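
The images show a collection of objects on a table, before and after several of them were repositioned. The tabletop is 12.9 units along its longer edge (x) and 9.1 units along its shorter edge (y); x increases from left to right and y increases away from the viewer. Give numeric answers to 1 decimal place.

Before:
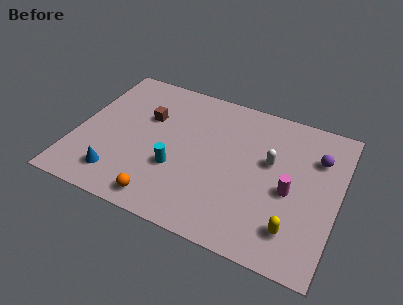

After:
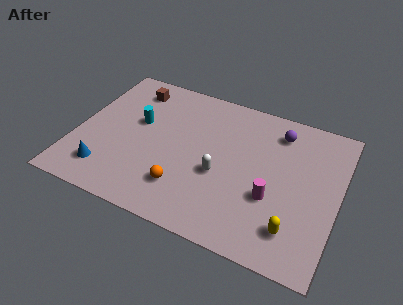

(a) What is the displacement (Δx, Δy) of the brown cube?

(-1.0, 1.6)

The brown cube was at about (3.3, 5.9) and moved to about (2.3, 7.5).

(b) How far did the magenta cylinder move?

1.1

From (10.6, 4.0) to (9.8, 3.3), the magenta cylinder covered √(0.8² + 0.7²) ≈ 1.1 units.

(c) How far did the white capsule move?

2.9

From (9.5, 5.4) to (7.2, 3.7), the white capsule covered √(2.3² + 1.7²) ≈ 2.9 units.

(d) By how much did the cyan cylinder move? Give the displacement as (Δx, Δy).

(-2.2, 2.2)

From the two frames, the cyan cylinder sits at roughly (5.1, 3.2) before and (2.9, 5.4) after.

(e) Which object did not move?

the yellow capsule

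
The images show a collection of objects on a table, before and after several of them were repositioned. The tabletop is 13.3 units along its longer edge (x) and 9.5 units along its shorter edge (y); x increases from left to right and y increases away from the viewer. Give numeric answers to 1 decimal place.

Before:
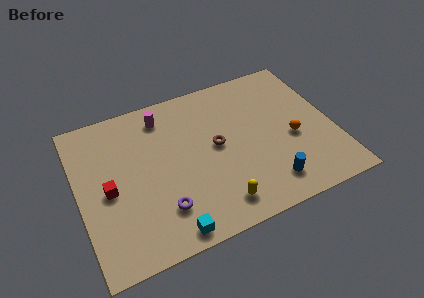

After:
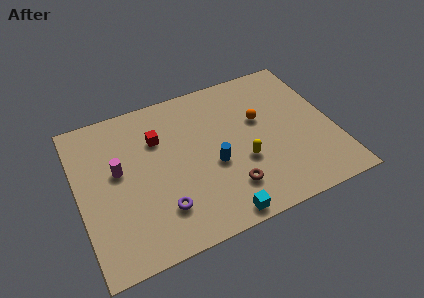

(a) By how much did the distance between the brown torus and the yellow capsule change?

-1.9

They were about 3.5 units apart before and 1.6 after — 1.9 units closer together.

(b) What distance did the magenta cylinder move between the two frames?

3.6

The magenta cylinder was near (4.7, 7.9) before and (2.1, 5.4) after, so it travelled √(2.6² + 2.5²) ≈ 3.6 units.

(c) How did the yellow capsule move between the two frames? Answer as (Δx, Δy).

(1.6, 2.0)

The yellow capsule started near (6.8, 1.5) and ended near (8.4, 3.5).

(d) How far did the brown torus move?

2.8

The brown torus was near (7.2, 5.0) before and (7.5, 2.2) after, so it travelled √(0.3² + 2.8²) ≈ 2.8 units.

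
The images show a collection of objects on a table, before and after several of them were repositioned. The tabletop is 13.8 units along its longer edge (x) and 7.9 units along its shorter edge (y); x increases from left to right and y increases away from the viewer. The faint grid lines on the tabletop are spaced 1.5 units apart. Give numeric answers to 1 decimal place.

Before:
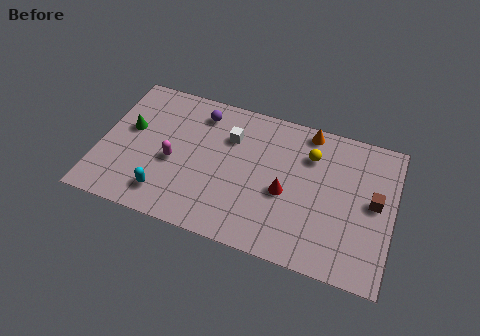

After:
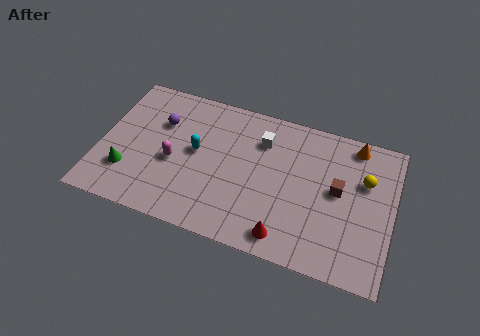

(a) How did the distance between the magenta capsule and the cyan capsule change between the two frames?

-0.6

They were about 1.9 units apart before and 1.3 after — 0.6 units closer together.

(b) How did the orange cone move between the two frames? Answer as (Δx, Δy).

(2.2, -0.1)

The orange cone was at about (9.6, 7.1) and moved to about (11.8, 7.0).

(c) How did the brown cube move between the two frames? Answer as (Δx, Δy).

(-1.7, 0.1)

From the two frames, the brown cube sits at roughly (12.9, 4.2) before and (11.2, 4.3) after.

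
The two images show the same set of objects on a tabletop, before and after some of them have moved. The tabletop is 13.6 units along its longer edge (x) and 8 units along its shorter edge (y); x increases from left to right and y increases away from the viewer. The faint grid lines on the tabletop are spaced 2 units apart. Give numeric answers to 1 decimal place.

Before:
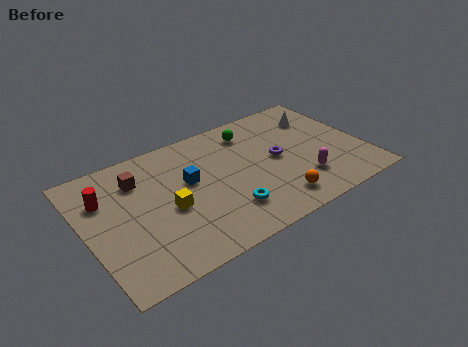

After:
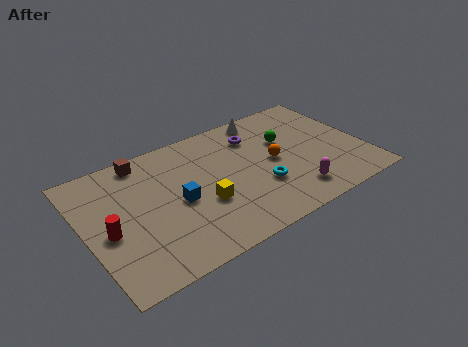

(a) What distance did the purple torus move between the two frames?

2.2

From (9.4, 4.1) to (8.6, 6.1), the purple torus covered √(0.8² + 2.0²) ≈ 2.2 units.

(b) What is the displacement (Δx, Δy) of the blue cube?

(-0.7, -1.0)

The blue cube started near (5.1, 4.7) and ended near (4.4, 3.7).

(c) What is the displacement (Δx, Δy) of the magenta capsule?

(-0.6, -0.6)

The magenta capsule was at about (10.3, 2.1) and moved to about (9.7, 1.5).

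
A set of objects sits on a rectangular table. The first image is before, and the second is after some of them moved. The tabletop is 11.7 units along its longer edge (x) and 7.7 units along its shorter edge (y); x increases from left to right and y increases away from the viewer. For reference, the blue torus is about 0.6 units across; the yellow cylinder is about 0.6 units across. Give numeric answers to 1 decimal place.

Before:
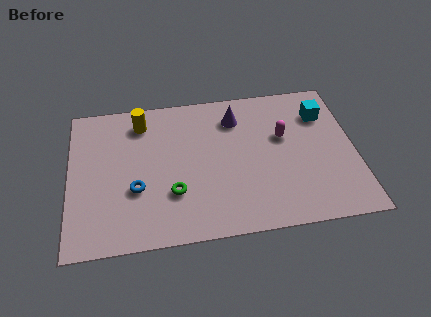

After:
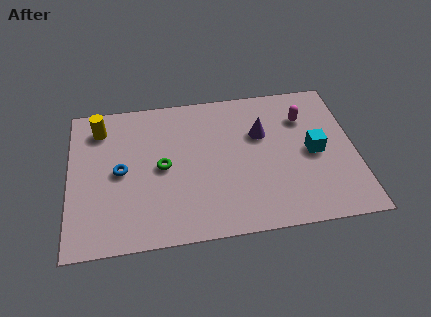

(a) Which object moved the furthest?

the cyan cube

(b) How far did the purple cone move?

1.4

The purple cone was near (6.9, 6.0) before and (7.9, 5.0) after, so it travelled √(1.0² + 1.0²) ≈ 1.4 units.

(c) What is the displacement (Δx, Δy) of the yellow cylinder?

(-1.7, -0.1)

The yellow cylinder was at about (3.0, 6.3) and moved to about (1.3, 6.2).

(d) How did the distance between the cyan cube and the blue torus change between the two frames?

-0.4

Before: roughly 8.3 units apart; after: 7.9. That's 0.4 units closer together.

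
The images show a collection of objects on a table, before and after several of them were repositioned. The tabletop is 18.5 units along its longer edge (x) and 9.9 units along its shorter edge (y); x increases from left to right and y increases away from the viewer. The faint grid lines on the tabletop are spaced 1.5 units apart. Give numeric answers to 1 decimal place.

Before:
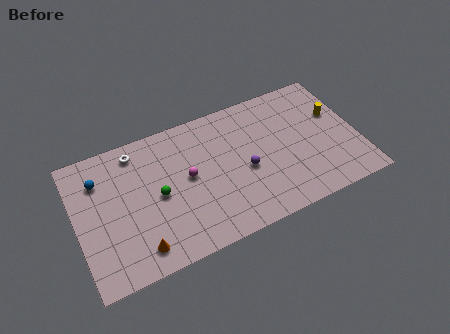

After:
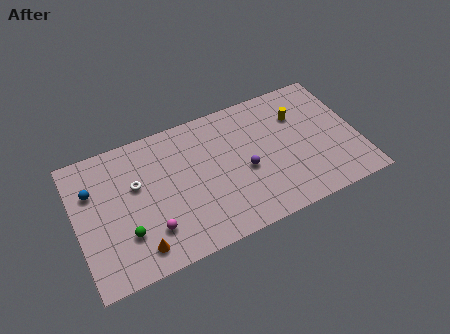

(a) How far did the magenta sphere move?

3.9

From (7.3, 5.3) to (4.6, 2.5), the magenta sphere covered √(2.7² + 2.8²) ≈ 3.9 units.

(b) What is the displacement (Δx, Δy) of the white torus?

(-0.2, -2.4)

The white torus started near (4.2, 8.5) and ended near (4.0, 6.1).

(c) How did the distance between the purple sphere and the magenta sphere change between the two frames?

+2.8

They were about 3.8 units apart before and 6.6 after — 2.8 units further apart.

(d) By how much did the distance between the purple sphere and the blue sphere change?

+0.3

They were about 9.8 units apart before and 10.1 after — 0.3 units further apart.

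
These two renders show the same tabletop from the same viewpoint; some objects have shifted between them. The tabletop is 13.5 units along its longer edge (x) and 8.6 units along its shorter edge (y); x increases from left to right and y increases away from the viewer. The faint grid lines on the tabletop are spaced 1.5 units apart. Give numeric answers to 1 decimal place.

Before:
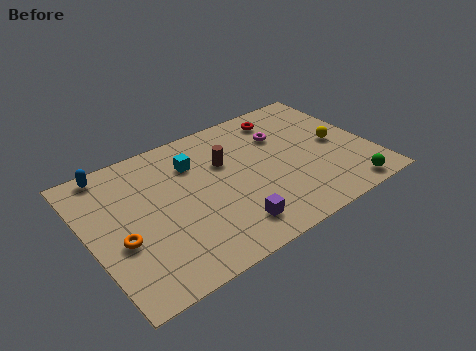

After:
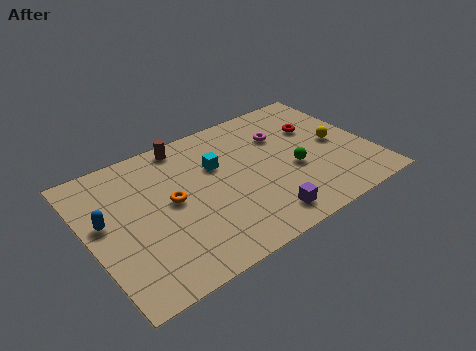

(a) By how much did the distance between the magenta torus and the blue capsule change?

+0.6

They were about 8.3 units apart before and 8.9 after — 0.6 units further apart.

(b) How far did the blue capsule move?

3.0

The blue capsule moved from about (1.5, 7.8) to (0.8, 4.9), a distance of √(0.7² + 2.9²) ≈ 3.0.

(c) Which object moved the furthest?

the green sphere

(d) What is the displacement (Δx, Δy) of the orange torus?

(2.6, 1.1)

The orange torus was at about (1.3, 3.4) and moved to about (3.9, 4.5).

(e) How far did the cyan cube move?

1.2

The cyan cube moved from about (5.3, 6.3) to (6.3, 5.6), a distance of √(1.0² + 0.7²) ≈ 1.2.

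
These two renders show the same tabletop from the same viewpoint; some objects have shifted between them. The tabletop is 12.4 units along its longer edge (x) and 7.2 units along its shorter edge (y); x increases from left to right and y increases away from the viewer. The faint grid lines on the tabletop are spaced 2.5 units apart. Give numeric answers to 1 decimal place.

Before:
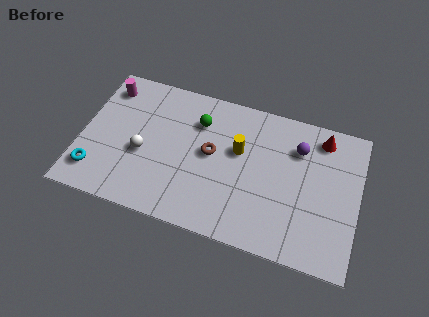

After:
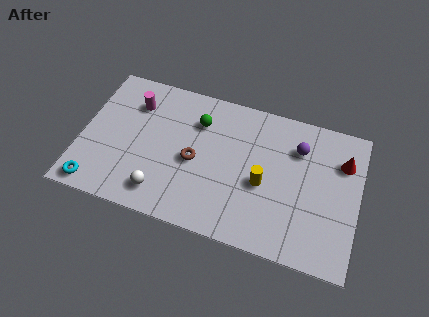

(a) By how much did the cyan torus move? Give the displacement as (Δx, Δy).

(0.1, -0.7)

The cyan torus started near (0.8, 1.5) and ended near (0.9, 0.8).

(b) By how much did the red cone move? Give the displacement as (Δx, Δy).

(1.0, -0.9)

From the two frames, the red cone sits at roughly (10.6, 6.1) before and (11.6, 5.2) after.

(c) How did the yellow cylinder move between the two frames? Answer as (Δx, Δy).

(1.2, -1.3)

From the two frames, the yellow cylinder sits at roughly (7.0, 4.4) before and (8.2, 3.1) after.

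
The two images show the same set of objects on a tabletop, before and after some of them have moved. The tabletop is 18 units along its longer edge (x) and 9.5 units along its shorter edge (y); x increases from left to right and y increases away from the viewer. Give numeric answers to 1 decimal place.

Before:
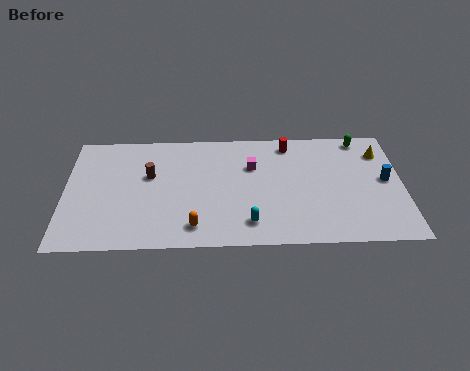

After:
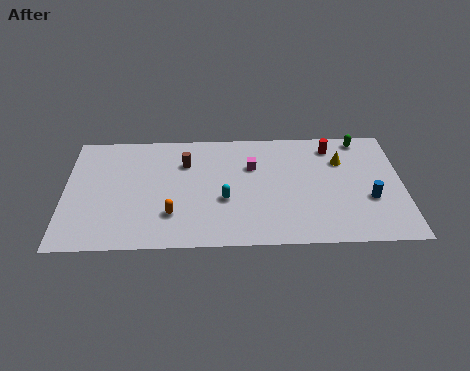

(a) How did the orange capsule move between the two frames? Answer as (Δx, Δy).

(-1.2, 1.0)

From the two frames, the orange capsule sits at roughly (6.9, 1.6) before and (5.7, 2.6) after.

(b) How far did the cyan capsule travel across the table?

2.3

The cyan capsule was near (9.8, 1.8) before and (8.5, 3.7) after, so it travelled √(1.3² + 1.9²) ≈ 2.3 units.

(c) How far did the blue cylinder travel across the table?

1.7

From (17.1, 5.0) to (16.2, 3.5), the blue cylinder covered √(0.9² + 1.5²) ≈ 1.7 units.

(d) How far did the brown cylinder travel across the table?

2.1

The brown cylinder moved from about (4.5, 5.8) to (6.4, 6.8), a distance of √(1.9² + 1.0²) ≈ 2.1.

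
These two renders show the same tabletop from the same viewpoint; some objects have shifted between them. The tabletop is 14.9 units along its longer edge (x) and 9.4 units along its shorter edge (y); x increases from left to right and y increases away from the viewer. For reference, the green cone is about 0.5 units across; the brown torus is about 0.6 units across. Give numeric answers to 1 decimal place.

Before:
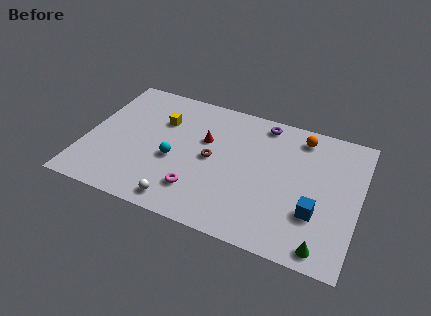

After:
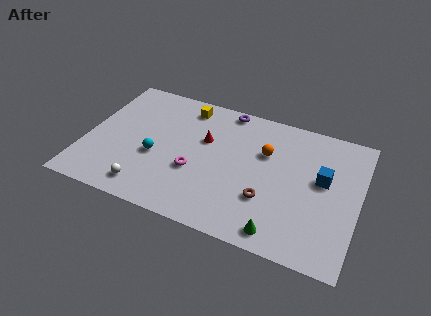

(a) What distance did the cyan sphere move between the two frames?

1.0

The cyan sphere moved from about (4.9, 3.9) to (3.9, 3.8), a distance of √(1.0² + 0.1²) ≈ 1.0.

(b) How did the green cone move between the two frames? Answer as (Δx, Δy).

(-2.3, 0.1)

The green cone started near (13.3, 1.0) and ended near (11.0, 1.1).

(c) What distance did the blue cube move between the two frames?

2.4

From (12.7, 3.0) to (12.9, 5.4), the blue cube covered √(0.2² + 2.4²) ≈ 2.4 units.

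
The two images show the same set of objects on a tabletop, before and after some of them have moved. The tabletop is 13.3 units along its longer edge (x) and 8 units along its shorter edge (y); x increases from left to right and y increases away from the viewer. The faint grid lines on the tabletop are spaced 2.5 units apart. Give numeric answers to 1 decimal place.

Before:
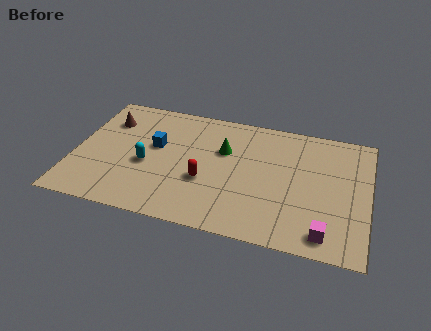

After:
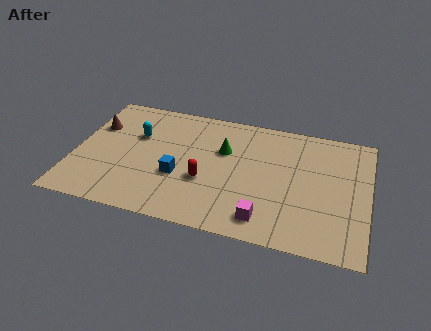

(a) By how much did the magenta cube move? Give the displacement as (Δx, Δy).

(-2.7, 0.2)

The magenta cube started near (11.5, 1.1) and ended near (8.8, 1.3).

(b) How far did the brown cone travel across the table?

0.7

From (1.3, 5.9) to (0.8, 5.4), the brown cone covered √(0.5² + 0.5²) ≈ 0.7 units.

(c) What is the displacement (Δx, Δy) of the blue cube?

(1.2, -1.7)

From the two frames, the blue cube sits at roughly (3.6, 4.7) before and (4.8, 3.0) after.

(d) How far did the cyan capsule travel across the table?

1.9

The cyan capsule was near (3.3, 3.4) before and (2.7, 5.2) after, so it travelled √(0.6² + 1.8²) ≈ 1.9 units.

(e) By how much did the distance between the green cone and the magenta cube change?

-1.9

The distance was about 6.3 in the first image and 4.4 in the second, so they moved 1.9 units closer together.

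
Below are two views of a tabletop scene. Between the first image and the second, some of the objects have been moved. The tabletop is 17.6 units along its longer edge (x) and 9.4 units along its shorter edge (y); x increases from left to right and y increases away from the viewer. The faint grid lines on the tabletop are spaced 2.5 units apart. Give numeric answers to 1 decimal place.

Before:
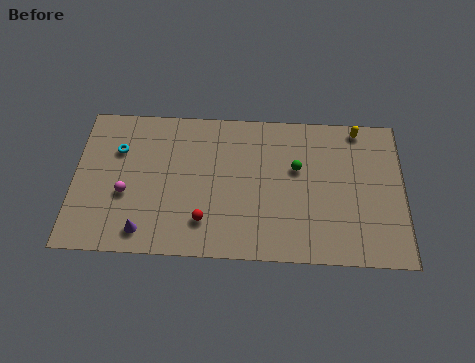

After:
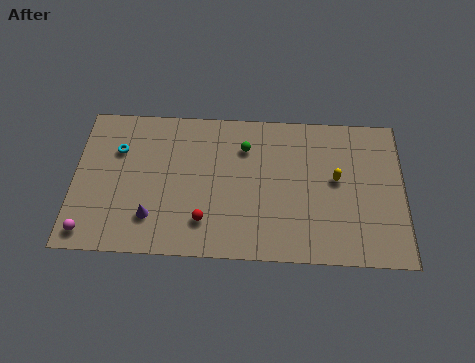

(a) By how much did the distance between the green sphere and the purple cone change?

-2.4

Before: roughly 9.2 units apart; after: 6.8. That's 2.4 units closer together.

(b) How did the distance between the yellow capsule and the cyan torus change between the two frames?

-1.3

Before: roughly 13.1 units apart; after: 11.8. That's 1.3 units closer together.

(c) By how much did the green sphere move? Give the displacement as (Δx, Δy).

(-2.8, 1.2)

The green sphere started near (11.9, 5.8) and ended near (9.1, 7.0).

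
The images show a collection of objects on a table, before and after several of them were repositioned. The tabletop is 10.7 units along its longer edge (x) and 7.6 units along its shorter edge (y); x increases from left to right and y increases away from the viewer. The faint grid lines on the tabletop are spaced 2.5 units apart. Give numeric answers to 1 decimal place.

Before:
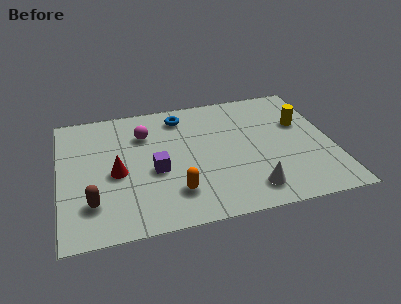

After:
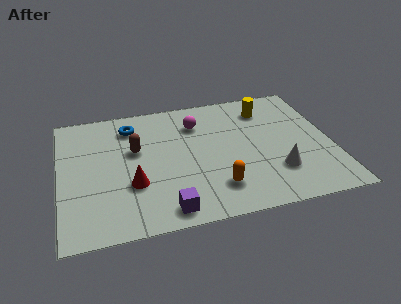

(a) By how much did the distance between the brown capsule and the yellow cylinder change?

-3.4

They were about 8.9 units apart before and 5.5 after — 3.4 units closer together.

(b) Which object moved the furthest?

the brown capsule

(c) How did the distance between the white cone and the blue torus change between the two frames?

+1.3

Before: roughly 5.5 units apart; after: 6.8. That's 1.3 units further apart.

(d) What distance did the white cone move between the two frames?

1.4

The white cone moved from about (7.3, 1.3) to (8.4, 2.1), a distance of √(1.1² + 0.8²) ≈ 1.4.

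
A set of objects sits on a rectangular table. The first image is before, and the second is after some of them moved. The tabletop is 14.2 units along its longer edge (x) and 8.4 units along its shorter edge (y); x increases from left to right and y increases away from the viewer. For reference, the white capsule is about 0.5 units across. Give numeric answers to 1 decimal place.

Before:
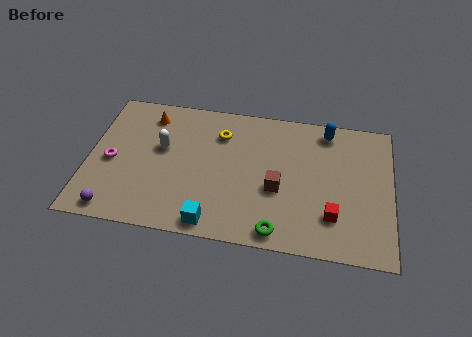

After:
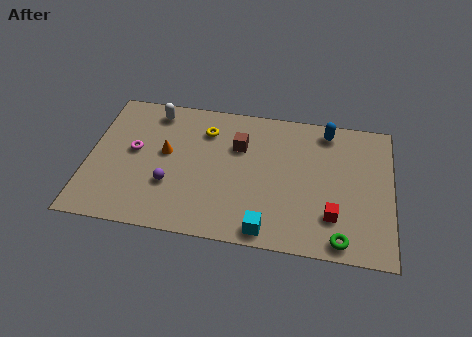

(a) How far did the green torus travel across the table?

2.9

The green torus was near (9.0, 0.9) before and (11.9, 0.9) after, so it travelled √(2.9² + 0.0²) ≈ 2.9 units.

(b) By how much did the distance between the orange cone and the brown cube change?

-3.6

Before: roughly 7.1 units apart; after: 3.5. That's 3.6 units closer together.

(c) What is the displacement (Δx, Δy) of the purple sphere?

(2.5, 1.9)

The purple sphere started near (1.4, 0.9) and ended near (3.9, 2.8).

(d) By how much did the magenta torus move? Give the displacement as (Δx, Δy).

(1.0, 0.8)

From the two frames, the magenta torus sits at roughly (1.1, 3.8) before and (2.1, 4.6) after.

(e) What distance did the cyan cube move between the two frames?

2.5

The cyan cube moved from about (6.0, 0.9) to (8.5, 0.9), a distance of √(2.5² + 0.0²) ≈ 2.5.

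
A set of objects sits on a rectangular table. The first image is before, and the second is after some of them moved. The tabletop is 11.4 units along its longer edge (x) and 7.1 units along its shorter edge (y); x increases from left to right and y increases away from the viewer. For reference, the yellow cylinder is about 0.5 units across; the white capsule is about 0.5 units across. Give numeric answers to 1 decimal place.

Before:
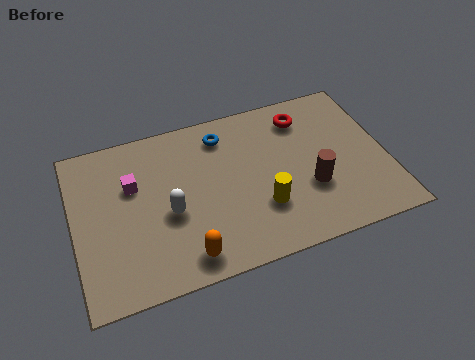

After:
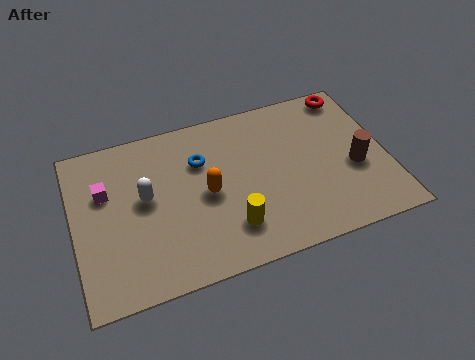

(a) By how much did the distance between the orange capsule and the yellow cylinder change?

-1.3

The distance was about 3.1 in the first image and 1.8 in the second, so they moved 1.3 units closer together.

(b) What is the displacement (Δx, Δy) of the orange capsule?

(1.0, 2.4)

From the two frames, the orange capsule sits at roughly (3.8, 1.0) before and (4.8, 3.4) after.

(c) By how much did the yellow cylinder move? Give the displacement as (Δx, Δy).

(-1.2, -0.5)

The yellow cylinder started near (6.7, 2.2) and ended near (5.5, 1.7).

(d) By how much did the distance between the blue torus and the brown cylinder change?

+1.5

Before: roughly 4.4 units apart; after: 5.9. That's 1.5 units further apart.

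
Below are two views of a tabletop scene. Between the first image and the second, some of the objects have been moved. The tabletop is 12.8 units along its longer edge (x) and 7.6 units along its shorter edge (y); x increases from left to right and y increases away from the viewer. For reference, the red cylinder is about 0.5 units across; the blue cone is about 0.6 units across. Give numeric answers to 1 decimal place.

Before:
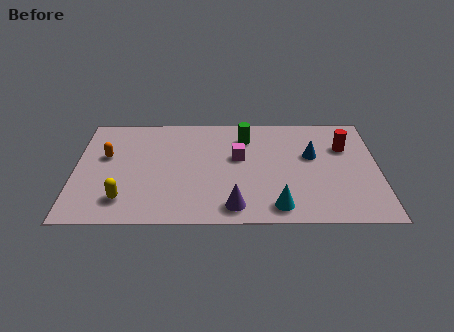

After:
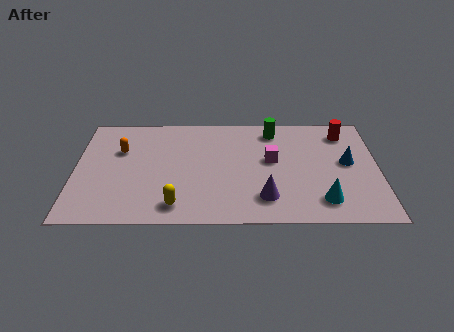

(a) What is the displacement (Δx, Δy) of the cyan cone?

(1.9, 0.4)

The cyan cone was at about (8.5, 1.1) and moved to about (10.4, 1.5).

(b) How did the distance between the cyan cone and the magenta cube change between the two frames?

-0.3

Before: roughly 3.8 units apart; after: 3.5. That's 0.3 units closer together.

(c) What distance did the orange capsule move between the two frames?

0.7

From (1.3, 4.6) to (1.9, 5.0), the orange capsule covered √(0.6² + 0.4²) ≈ 0.7 units.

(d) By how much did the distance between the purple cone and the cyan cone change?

+0.6

They were about 1.8 units apart before and 2.4 after — 0.6 units further apart.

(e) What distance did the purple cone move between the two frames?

1.4

From (6.7, 1.1) to (8.0, 1.7), the purple cone covered √(1.3² + 0.6²) ≈ 1.4 units.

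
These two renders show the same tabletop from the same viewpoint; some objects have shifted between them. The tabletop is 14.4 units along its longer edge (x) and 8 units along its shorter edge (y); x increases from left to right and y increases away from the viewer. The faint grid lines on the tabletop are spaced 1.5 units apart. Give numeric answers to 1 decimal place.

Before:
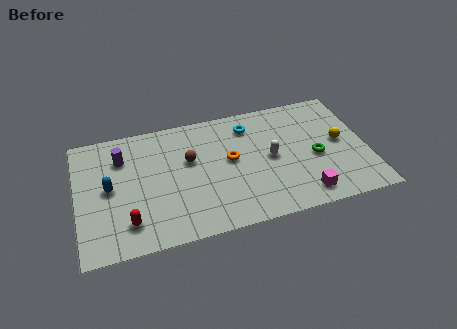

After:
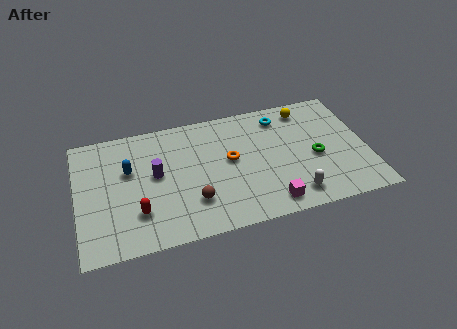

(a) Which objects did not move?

the orange torus and the green torus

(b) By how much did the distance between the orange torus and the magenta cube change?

-1.0

They were about 4.7 units apart before and 3.7 after — 1.0 units closer together.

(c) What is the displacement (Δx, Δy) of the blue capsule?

(1.0, 0.9)

The blue capsule was at about (1.6, 4.1) and moved to about (2.6, 5.0).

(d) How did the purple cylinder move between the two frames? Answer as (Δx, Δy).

(1.6, -1.5)

The purple cylinder started near (2.3, 5.9) and ended near (3.9, 4.4).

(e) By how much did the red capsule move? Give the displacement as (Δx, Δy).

(0.5, 0.5)

From the two frames, the red capsule sits at roughly (2.4, 1.7) before and (2.9, 2.2) after.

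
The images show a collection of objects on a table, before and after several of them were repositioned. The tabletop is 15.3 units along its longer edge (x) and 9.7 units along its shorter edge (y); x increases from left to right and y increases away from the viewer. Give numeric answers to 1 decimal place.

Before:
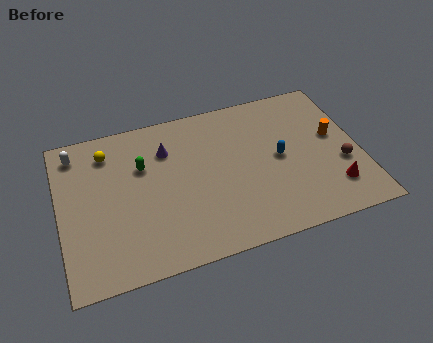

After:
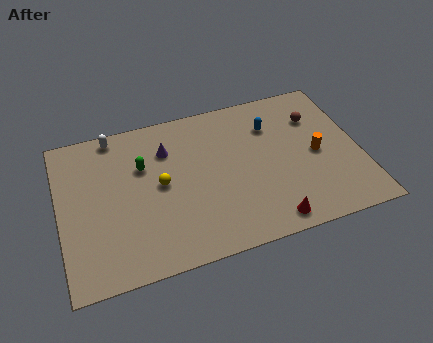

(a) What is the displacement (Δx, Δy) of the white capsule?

(2.0, 0.6)

The white capsule started near (1.0, 8.2) and ended near (3.0, 8.8).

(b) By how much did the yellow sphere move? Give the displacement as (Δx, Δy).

(2.5, -2.8)

From the two frames, the yellow sphere sits at roughly (2.6, 7.8) before and (5.1, 5.0) after.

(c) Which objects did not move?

the green capsule and the purple cone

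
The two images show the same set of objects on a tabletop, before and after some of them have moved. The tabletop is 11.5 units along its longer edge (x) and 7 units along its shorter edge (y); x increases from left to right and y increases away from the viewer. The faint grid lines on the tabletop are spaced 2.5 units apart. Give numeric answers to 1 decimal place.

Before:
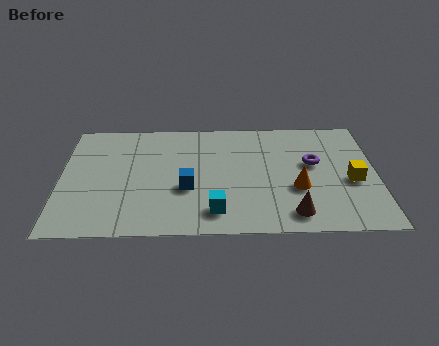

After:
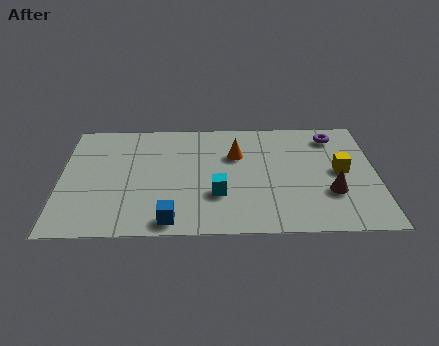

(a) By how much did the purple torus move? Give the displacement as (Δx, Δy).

(0.8, 1.7)

From the two frames, the purple torus sits at roughly (9.2, 4.1) before and (10.0, 5.8) after.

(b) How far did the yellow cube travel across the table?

0.7

The yellow cube moved from about (10.6, 3.0) to (10.2, 3.6), a distance of √(0.4² + 0.6²) ≈ 0.7.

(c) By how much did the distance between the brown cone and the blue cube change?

+1.9

Before: roughly 4.1 units apart; after: 6.0. That's 1.9 units further apart.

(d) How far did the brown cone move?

1.8

From (8.4, 1.1) to (9.8, 2.3), the brown cone covered √(1.4² + 1.2²) ≈ 1.8 units.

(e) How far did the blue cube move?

2.0

The blue cube moved from about (4.6, 2.7) to (4.0, 0.8), a distance of √(0.6² + 1.9²) ≈ 2.0.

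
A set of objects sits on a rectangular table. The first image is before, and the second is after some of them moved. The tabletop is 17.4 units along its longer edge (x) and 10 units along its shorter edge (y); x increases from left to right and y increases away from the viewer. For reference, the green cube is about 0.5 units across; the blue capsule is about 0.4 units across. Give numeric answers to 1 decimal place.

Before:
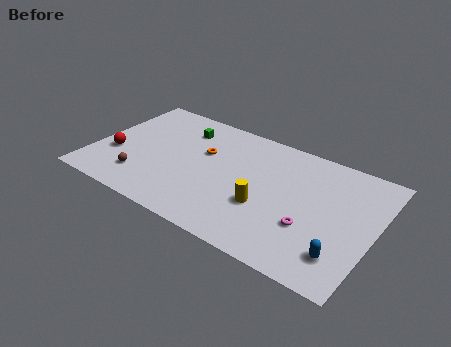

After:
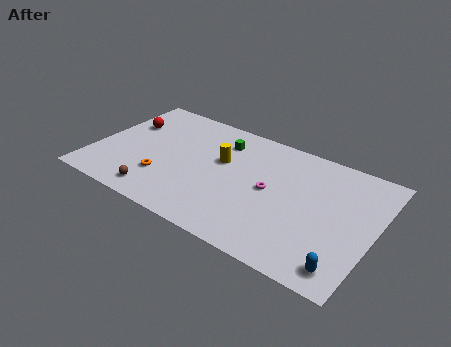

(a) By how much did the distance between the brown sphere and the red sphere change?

+3.8

The distance was about 2.3 in the first image and 6.1 in the second, so they moved 3.8 units further apart.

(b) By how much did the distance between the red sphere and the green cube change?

+0.6

They were about 5.5 units apart before and 6.1 after — 0.6 units further apart.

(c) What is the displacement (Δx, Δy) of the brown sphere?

(1.2, -0.9)

The brown sphere started near (3.3, 2.3) and ended near (4.5, 1.4).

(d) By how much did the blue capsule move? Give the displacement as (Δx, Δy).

(0.3, -0.8)

The blue capsule started near (15.8, 2.2) and ended near (16.1, 1.4).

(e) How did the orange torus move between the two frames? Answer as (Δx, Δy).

(-2.0, -3.4)

The orange torus was at about (6.6, 6.3) and moved to about (4.6, 2.9).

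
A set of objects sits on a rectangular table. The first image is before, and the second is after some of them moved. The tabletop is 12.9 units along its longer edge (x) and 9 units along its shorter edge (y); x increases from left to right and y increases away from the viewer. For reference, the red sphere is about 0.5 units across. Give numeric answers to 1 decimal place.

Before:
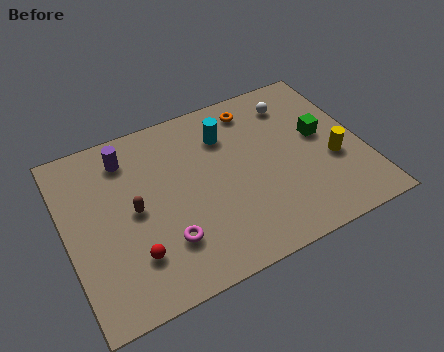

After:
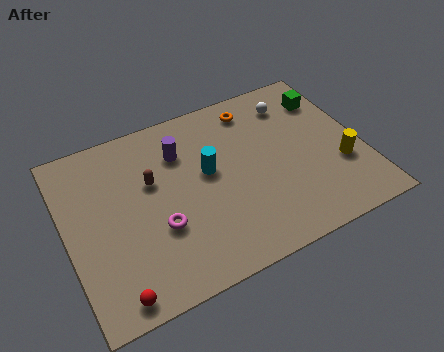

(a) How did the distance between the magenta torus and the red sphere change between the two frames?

+1.8

The distance was about 1.4 in the first image and 3.2 in the second, so they moved 1.8 units further apart.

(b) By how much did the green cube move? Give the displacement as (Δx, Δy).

(0.6, 1.9)

The green cube was at about (11.2, 5.0) and moved to about (11.8, 6.9).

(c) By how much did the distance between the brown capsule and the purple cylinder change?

-1.1

Before: roughly 2.8 units apart; after: 1.7. That's 1.1 units closer together.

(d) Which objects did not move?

the orange torus and the white sphere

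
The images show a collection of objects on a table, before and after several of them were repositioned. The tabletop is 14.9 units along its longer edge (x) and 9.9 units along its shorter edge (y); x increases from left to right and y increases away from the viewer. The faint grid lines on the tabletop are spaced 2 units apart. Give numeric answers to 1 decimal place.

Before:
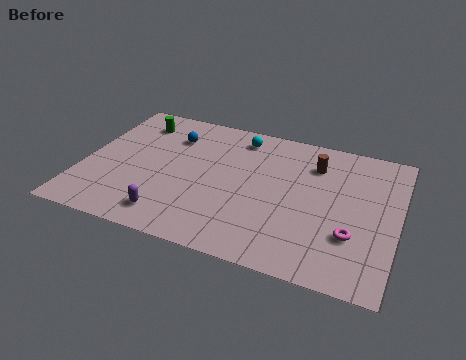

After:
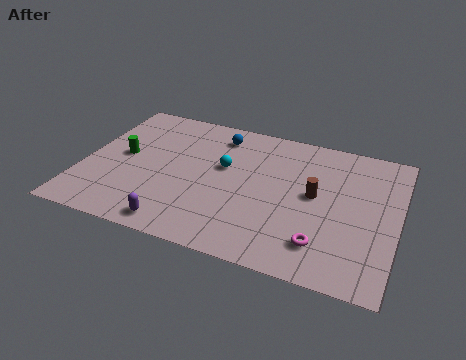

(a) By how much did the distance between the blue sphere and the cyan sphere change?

-1.0

They were about 3.4 units apart before and 2.4 after — 1.0 units closer together.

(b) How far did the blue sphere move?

2.3

From (3.9, 7.4) to (6.1, 8.2), the blue sphere covered √(2.2² + 0.8²) ≈ 2.3 units.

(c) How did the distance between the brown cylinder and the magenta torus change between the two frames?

-1.6

They were about 4.9 units apart before and 3.3 after — 1.6 units closer together.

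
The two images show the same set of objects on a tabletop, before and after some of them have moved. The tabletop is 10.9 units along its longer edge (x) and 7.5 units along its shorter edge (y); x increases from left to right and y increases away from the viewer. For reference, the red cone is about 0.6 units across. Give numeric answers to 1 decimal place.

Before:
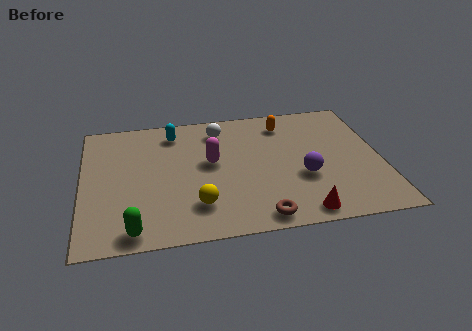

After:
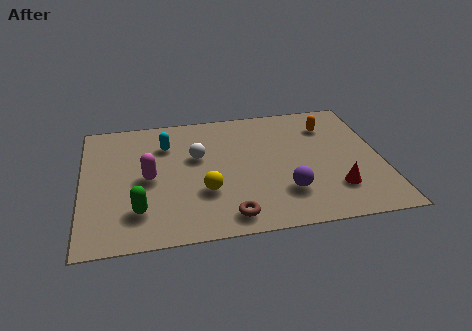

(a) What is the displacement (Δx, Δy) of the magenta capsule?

(-2.3, -0.6)

From the two frames, the magenta capsule sits at roughly (4.7, 4.2) before and (2.4, 3.6) after.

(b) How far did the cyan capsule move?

0.8

From (3.4, 6.2) to (3.1, 5.5), the cyan capsule covered √(0.3² + 0.7²) ≈ 0.8 units.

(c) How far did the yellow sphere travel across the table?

0.8

From (4.1, 1.8) to (4.4, 2.5), the yellow sphere covered √(0.3² + 0.7²) ≈ 0.8 units.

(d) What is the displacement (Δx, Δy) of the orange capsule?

(1.6, -0.4)

From the two frames, the orange capsule sits at roughly (7.5, 6.1) before and (9.1, 5.7) after.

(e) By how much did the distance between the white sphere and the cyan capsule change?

-0.3

The distance was about 1.7 in the first image and 1.4 in the second, so they moved 0.3 units closer together.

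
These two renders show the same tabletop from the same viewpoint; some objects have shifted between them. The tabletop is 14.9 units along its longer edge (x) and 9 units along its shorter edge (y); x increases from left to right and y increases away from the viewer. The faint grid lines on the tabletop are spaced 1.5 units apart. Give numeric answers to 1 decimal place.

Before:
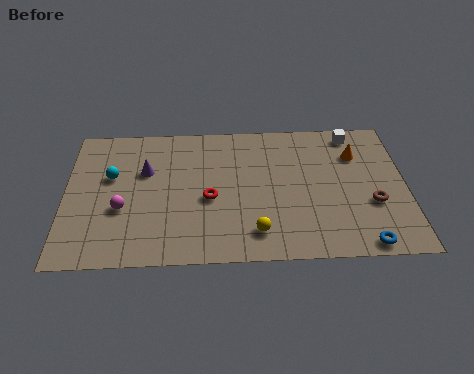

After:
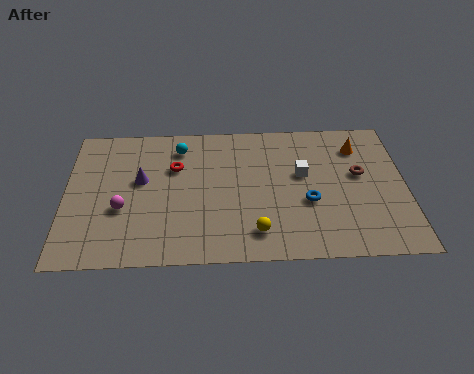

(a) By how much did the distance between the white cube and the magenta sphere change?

-3.0

The distance was about 11.1 in the first image and 8.1 in the second, so they moved 3.0 units closer together.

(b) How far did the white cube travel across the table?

3.5

From (12.7, 7.9) to (10.4, 5.3), the white cube covered √(2.3² + 2.6²) ≈ 3.5 units.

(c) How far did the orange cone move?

0.5

From (12.8, 6.5) to (12.9, 7.0), the orange cone covered √(0.1² + 0.5²) ≈ 0.5 units.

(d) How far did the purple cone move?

0.6

The purple cone was near (3.5, 5.8) before and (3.3, 5.2) after, so it travelled √(0.2² + 0.6²) ≈ 0.6 units.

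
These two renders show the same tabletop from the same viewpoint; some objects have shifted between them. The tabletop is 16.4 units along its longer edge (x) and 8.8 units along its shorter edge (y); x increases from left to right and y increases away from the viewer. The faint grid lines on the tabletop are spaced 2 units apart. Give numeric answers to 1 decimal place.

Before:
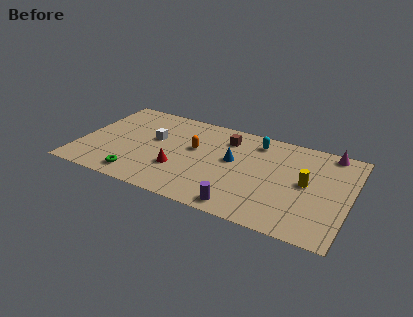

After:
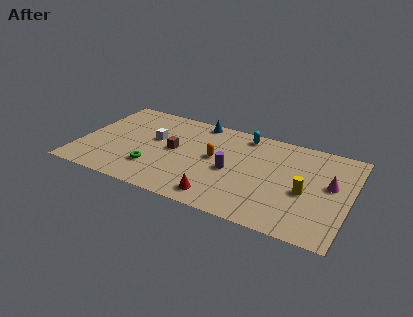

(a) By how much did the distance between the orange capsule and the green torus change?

-0.7

They were about 4.9 units apart before and 4.2 after — 0.7 units closer together.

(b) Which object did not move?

the white cube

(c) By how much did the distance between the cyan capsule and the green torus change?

-1.6

The distance was about 8.9 in the first image and 7.3 in the second, so they moved 1.6 units closer together.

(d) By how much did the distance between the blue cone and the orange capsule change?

+1.1

They were about 2.4 units apart before and 3.5 after — 1.1 units further apart.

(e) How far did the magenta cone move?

3.0

The magenta cone moved from about (14.9, 8.0) to (15.2, 5.0), a distance of √(0.3² + 3.0²) ≈ 3.0.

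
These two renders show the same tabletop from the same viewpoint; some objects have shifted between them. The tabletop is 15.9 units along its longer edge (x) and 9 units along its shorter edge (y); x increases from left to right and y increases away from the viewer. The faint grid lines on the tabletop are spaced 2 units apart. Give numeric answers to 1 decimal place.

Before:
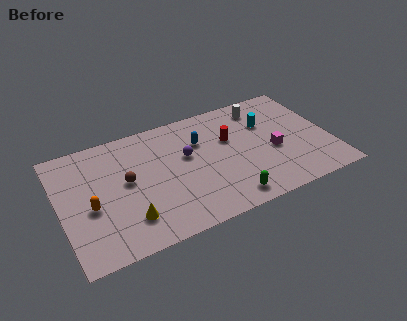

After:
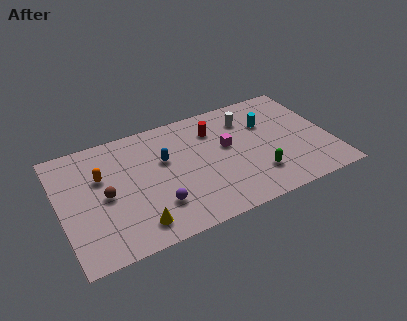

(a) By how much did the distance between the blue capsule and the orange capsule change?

-3.4

Before: roughly 7.1 units apart; after: 3.7. That's 3.4 units closer together.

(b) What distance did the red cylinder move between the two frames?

1.4

The red cylinder was near (10.1, 5.7) before and (9.3, 6.8) after, so it travelled √(0.8² + 1.1²) ≈ 1.4 units.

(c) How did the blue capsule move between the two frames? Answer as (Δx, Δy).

(-2.2, -0.6)

The blue capsule started near (8.4, 6.2) and ended near (6.2, 5.6).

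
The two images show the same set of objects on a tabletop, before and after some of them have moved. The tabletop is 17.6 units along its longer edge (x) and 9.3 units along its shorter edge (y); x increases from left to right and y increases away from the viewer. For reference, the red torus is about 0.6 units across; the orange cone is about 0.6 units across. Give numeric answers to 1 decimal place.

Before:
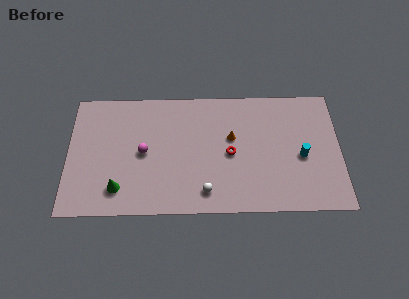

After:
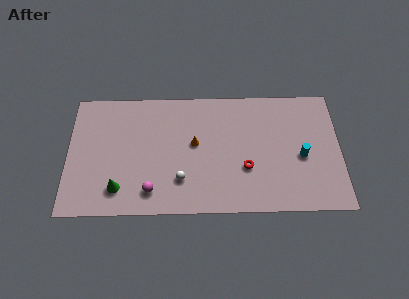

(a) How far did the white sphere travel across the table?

1.8

The white sphere was near (8.9, 1.6) before and (7.3, 2.5) after, so it travelled √(1.6² + 0.9²) ≈ 1.8 units.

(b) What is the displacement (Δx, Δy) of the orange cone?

(-2.4, -0.4)

From the two frames, the orange cone sits at roughly (10.6, 5.6) before and (8.2, 5.2) after.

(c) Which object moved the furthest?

the magenta sphere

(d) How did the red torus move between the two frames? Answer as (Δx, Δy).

(1.0, -1.1)

The red torus was at about (10.5, 4.4) and moved to about (11.5, 3.3).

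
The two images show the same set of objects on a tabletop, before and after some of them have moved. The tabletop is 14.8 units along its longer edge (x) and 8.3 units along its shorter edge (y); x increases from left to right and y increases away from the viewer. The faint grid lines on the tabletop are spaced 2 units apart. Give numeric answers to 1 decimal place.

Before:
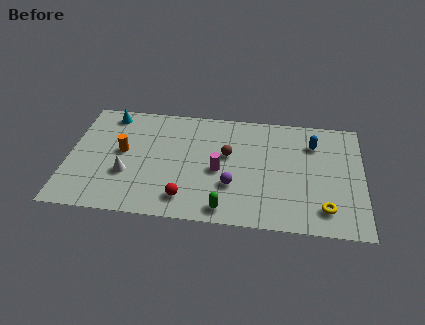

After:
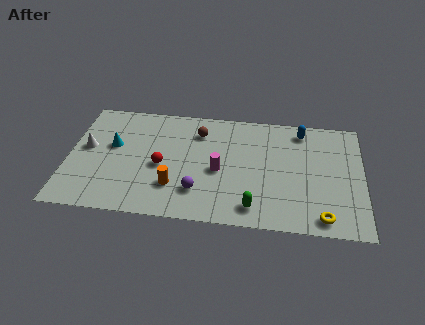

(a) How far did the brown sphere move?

2.1

From (8.0, 4.9) to (6.5, 6.4), the brown sphere covered √(1.5² + 1.5²) ≈ 2.1 units.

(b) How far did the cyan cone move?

2.3

The cyan cone moved from about (1.9, 7.2) to (2.2, 4.9), a distance of √(0.3² + 2.3²) ≈ 2.3.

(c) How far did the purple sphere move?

1.8

The purple sphere moved from about (8.3, 2.7) to (6.6, 2.1), a distance of √(1.7² + 0.6²) ≈ 1.8.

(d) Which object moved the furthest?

the orange cylinder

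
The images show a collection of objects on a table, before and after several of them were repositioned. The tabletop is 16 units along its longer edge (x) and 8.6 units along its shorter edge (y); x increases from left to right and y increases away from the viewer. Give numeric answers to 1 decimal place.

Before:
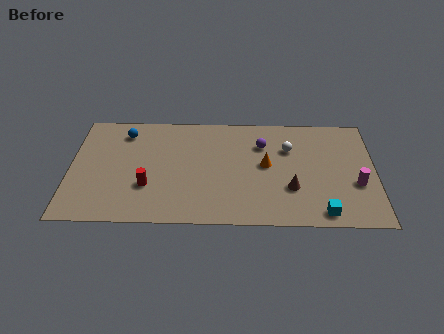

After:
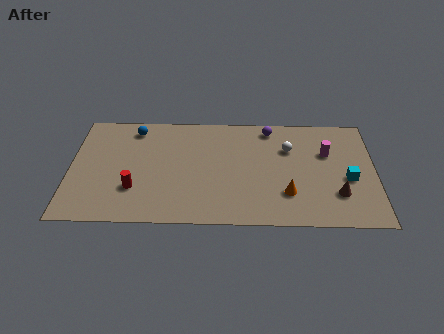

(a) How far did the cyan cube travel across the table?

3.0

The cyan cube was near (13.2, 1.0) before and (14.6, 3.6) after, so it travelled √(1.4² + 2.6²) ≈ 3.0 units.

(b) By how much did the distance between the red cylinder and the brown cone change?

+3.1

The distance was about 7.5 in the first image and 10.6 in the second, so they moved 3.1 units further apart.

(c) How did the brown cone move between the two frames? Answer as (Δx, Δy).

(2.4, -0.4)

From the two frames, the brown cone sits at roughly (11.6, 2.8) before and (14.0, 2.4) after.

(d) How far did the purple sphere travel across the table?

1.4

The purple sphere moved from about (10.1, 6.2) to (10.5, 7.5), a distance of √(0.4² + 1.3²) ≈ 1.4.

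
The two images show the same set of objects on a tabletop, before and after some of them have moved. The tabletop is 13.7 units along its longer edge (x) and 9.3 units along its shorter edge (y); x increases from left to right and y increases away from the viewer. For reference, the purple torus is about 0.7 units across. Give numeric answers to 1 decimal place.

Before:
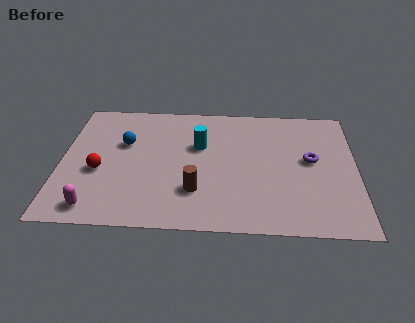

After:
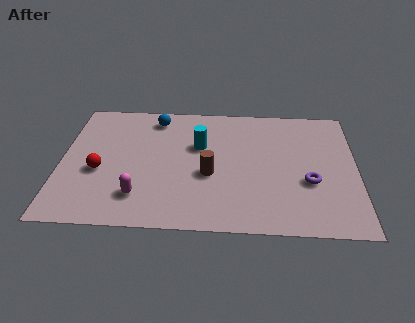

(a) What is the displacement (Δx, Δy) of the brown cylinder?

(0.6, 1.2)

The brown cylinder was at about (6.3, 2.6) and moved to about (6.9, 3.8).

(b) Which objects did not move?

the cyan cylinder and the red sphere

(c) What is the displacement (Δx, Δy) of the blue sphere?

(1.4, 2.0)

The blue sphere started near (2.9, 5.9) and ended near (4.3, 7.9).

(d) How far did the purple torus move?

1.6

The purple torus was near (11.6, 5.1) before and (11.5, 3.5) after, so it travelled √(0.1² + 1.6²) ≈ 1.6 units.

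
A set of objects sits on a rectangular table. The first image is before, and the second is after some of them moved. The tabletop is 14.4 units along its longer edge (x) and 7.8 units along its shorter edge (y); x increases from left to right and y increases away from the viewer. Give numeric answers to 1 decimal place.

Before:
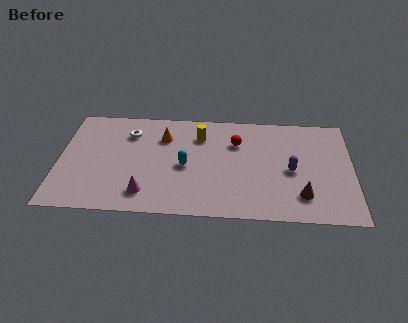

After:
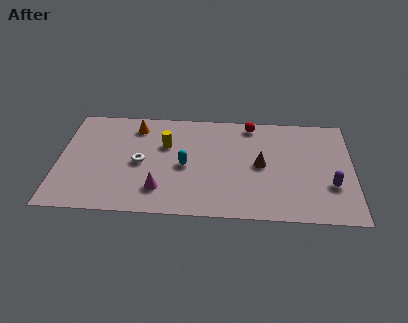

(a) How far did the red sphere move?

1.6

From (8.7, 5.5) to (9.4, 6.9), the red sphere covered √(0.7² + 1.4²) ≈ 1.6 units.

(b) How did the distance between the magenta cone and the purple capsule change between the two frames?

+0.9

The distance was about 7.4 in the first image and 8.3 in the second, so they moved 0.9 units further apart.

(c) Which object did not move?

the cyan capsule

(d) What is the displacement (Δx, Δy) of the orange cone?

(-1.4, 0.7)

From the two frames, the orange cone sits at roughly (5.1, 5.7) before and (3.7, 6.4) after.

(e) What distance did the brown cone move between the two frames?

2.9

From (11.9, 1.8) to (9.9, 3.9), the brown cone covered √(2.0² + 2.1²) ≈ 2.9 units.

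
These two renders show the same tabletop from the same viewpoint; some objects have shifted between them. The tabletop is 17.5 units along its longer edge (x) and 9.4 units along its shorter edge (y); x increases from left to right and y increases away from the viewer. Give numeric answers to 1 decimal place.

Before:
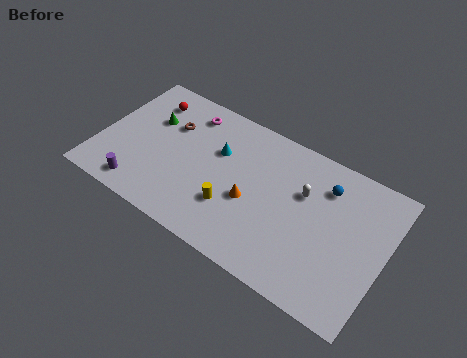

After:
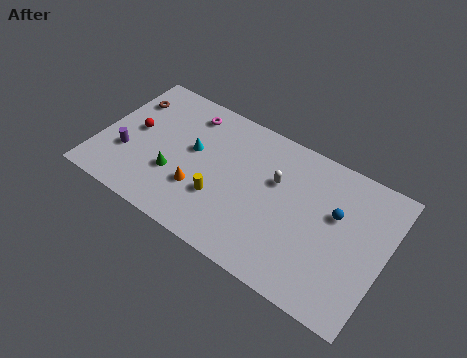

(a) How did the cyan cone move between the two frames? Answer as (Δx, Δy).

(-1.5, -0.7)

The cyan cone was at about (7.1, 6.1) and moved to about (5.6, 5.4).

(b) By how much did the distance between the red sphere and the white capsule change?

-1.3

They were about 10.1 units apart before and 8.8 after — 1.3 units closer together.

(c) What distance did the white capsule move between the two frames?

1.7

The white capsule moved from about (12.4, 6.1) to (10.7, 6.0), a distance of √(1.7² + 0.1²) ≈ 1.7.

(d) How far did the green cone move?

3.6

The green cone was near (2.8, 6.2) before and (4.8, 3.2) after, so it travelled √(2.0² + 3.0²) ≈ 3.6 units.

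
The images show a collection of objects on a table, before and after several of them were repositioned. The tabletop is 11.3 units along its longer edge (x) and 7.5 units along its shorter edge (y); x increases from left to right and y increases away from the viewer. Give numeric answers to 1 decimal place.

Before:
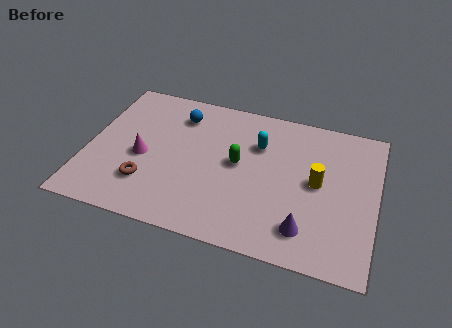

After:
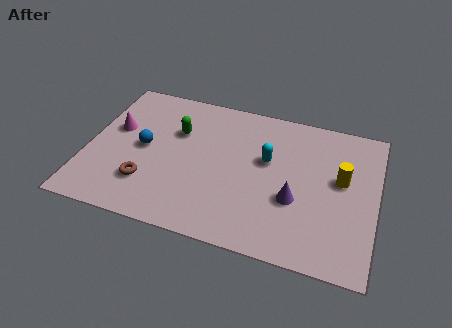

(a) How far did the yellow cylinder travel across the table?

1.0

The yellow cylinder moved from about (9.0, 3.9) to (9.9, 4.3), a distance of √(0.9² + 0.4²) ≈ 1.0.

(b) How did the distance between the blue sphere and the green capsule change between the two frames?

-1.4

The distance was about 3.1 in the first image and 1.7 in the second, so they moved 1.4 units closer together.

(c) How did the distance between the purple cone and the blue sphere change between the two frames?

-0.8

Before: roughly 6.9 units apart; after: 6.1. That's 0.8 units closer together.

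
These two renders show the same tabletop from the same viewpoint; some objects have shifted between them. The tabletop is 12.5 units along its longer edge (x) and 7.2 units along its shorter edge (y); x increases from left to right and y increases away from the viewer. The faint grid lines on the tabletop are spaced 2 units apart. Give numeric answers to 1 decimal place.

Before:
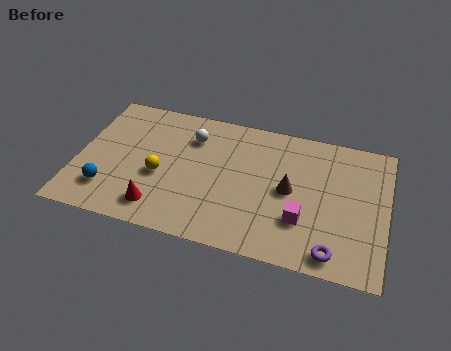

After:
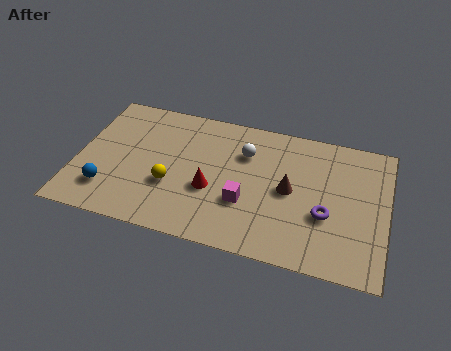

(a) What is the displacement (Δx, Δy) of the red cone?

(2.0, 1.5)

From the two frames, the red cone sits at roughly (3.5, 1.3) before and (5.5, 2.8) after.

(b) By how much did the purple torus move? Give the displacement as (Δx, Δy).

(-0.4, 1.8)

The purple torus started near (10.5, 0.9) and ended near (10.1, 2.7).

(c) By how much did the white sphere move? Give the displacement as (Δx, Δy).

(2.2, -0.3)

The white sphere was at about (4.5, 5.4) and moved to about (6.7, 5.1).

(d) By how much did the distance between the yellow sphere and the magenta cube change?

-2.9

Before: roughly 5.9 units apart; after: 3.0. That's 2.9 units closer together.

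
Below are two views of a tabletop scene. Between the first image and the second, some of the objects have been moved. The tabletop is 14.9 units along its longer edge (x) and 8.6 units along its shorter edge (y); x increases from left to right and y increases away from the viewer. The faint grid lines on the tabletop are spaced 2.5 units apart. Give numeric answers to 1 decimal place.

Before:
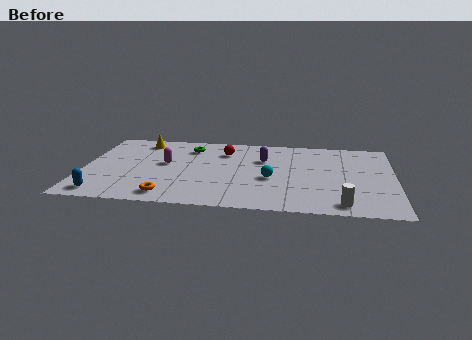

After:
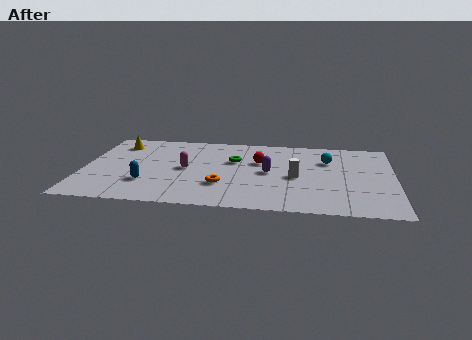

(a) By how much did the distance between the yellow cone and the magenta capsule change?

+1.5

The distance was about 2.8 in the first image and 4.3 in the second, so they moved 1.5 units further apart.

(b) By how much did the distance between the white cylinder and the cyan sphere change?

-1.6

The distance was about 4.2 in the first image and 2.6 in the second, so they moved 1.6 units closer together.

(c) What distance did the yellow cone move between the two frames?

1.2

The yellow cone moved from about (2.6, 7.3) to (1.5, 6.9), a distance of √(1.1² + 0.4²) ≈ 1.2.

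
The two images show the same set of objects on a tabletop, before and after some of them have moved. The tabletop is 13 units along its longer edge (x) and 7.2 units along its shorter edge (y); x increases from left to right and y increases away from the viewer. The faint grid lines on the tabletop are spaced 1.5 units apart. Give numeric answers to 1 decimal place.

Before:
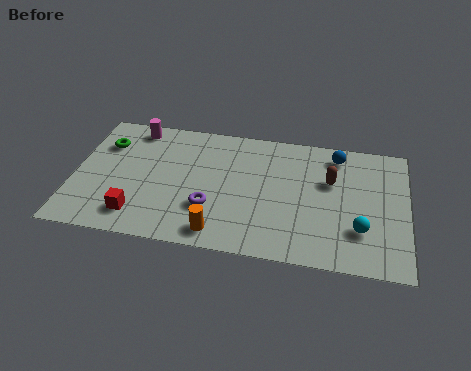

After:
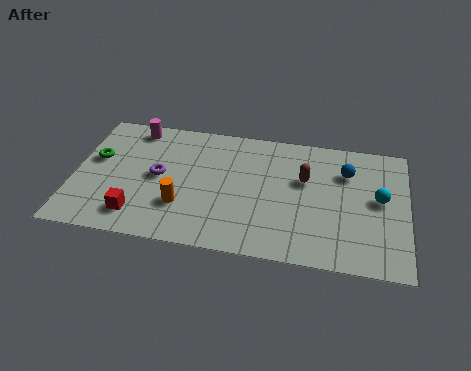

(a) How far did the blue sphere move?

1.0

The blue sphere was near (10.2, 6.1) before and (10.6, 5.2) after, so it travelled √(0.4² + 0.9²) ≈ 1.0 units.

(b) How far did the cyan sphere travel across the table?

1.9

From (11.2, 2.1) to (11.9, 3.9), the cyan sphere covered √(0.7² + 1.8²) ≈ 1.9 units.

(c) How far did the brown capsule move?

1.0

The brown capsule was near (10.0, 4.6) before and (9.0, 4.5) after, so it travelled √(1.0² + 0.1²) ≈ 1.0 units.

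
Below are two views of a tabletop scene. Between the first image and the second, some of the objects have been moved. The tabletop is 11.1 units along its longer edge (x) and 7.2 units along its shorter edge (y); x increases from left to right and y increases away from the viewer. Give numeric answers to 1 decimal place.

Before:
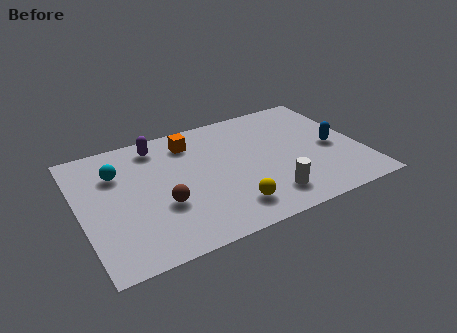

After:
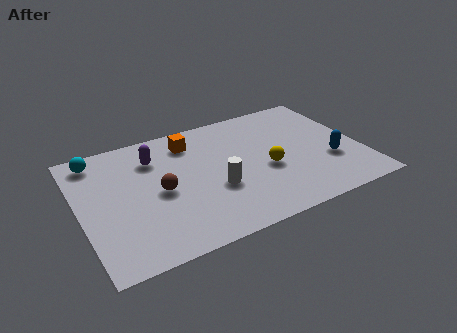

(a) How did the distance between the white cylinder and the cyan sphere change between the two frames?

-1.1

The distance was about 6.6 in the first image and 5.5 in the second, so they moved 1.1 units closer together.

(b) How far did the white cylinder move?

2.3

From (7.1, 1.4) to (5.2, 2.7), the white cylinder covered √(1.9² + 1.3²) ≈ 2.3 units.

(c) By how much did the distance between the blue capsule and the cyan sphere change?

+1.0

They were about 8.6 units apart before and 9.6 after — 1.0 units further apart.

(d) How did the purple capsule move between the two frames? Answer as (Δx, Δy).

(-0.2, -0.7)

The purple capsule started near (3.3, 6.1) and ended near (3.1, 5.4).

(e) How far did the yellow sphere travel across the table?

2.3

From (5.6, 1.4) to (7.3, 3.0), the yellow sphere covered √(1.7² + 1.6²) ≈ 2.3 units.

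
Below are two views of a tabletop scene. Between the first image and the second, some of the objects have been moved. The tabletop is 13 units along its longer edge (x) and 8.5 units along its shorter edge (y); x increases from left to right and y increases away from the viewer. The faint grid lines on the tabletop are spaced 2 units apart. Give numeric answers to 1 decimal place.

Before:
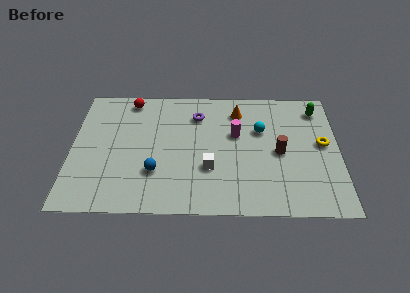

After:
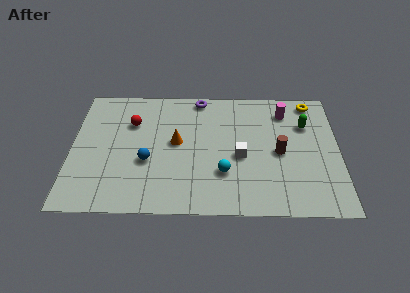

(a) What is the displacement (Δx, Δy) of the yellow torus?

(-0.5, 2.9)

From the two frames, the yellow torus sits at roughly (12.2, 4.6) before and (11.7, 7.5) after.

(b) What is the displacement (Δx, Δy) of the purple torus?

(0.1, 1.2)

The purple torus started near (6.1, 6.5) and ended near (6.2, 7.7).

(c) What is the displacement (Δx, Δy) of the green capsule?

(-0.6, -1.1)

The green capsule was at about (12.0, 7.0) and moved to about (11.4, 5.9).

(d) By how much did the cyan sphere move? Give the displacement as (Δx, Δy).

(-1.8, -2.9)

The cyan sphere was at about (9.2, 5.5) and moved to about (7.4, 2.6).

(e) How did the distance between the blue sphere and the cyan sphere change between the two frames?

-2.1

They were about 5.9 units apart before and 3.8 after — 2.1 units closer together.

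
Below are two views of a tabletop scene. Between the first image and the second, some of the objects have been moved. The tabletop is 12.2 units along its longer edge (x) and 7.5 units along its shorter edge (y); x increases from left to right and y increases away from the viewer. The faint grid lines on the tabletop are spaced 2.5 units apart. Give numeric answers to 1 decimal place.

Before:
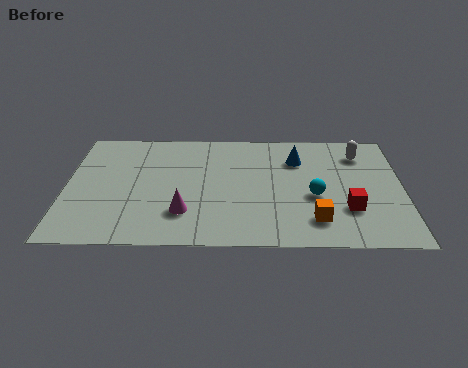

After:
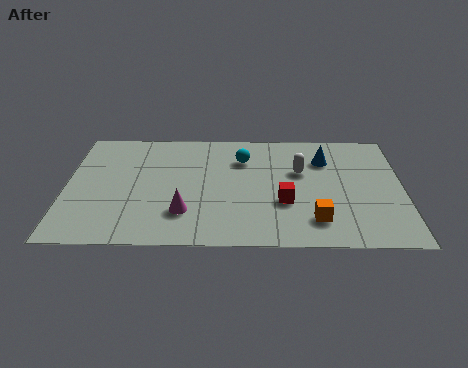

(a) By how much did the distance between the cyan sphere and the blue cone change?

+0.5

The distance was about 2.5 in the first image and 3.0 in the second, so they moved 0.5 units further apart.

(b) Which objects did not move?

the magenta cone and the orange cube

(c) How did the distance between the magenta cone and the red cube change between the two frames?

-2.2

The distance was about 5.9 in the first image and 3.7 in the second, so they moved 2.2 units closer together.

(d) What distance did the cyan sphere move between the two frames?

3.5

From (9.0, 3.1) to (6.4, 5.5), the cyan sphere covered √(2.6² + 2.4²) ≈ 3.5 units.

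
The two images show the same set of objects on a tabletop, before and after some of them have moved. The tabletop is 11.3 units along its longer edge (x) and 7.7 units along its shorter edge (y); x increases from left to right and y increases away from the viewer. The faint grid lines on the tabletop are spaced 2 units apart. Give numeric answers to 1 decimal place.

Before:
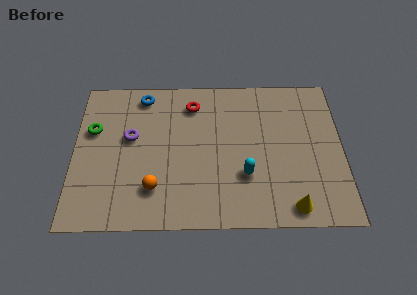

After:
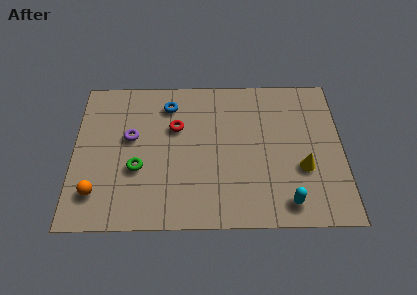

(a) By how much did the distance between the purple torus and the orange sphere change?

+0.3

The distance was about 2.8 in the first image and 3.1 in the second, so they moved 0.3 units further apart.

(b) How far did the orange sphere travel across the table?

2.4

The orange sphere was near (3.4, 1.9) before and (1.0, 1.7) after, so it travelled √(2.4² + 0.2²) ≈ 2.4 units.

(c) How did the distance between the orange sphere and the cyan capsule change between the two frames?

+4.1

Before: roughly 3.8 units apart; after: 7.9. That's 4.1 units further apart.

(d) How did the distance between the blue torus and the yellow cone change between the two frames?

-1.9

Before: roughly 8.5 units apart; after: 6.6. That's 1.9 units closer together.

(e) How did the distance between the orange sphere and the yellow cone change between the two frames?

+2.9

Before: roughly 5.8 units apart; after: 8.7. That's 2.9 units further apart.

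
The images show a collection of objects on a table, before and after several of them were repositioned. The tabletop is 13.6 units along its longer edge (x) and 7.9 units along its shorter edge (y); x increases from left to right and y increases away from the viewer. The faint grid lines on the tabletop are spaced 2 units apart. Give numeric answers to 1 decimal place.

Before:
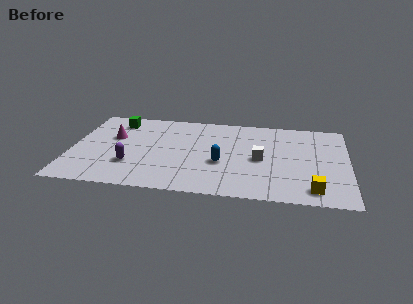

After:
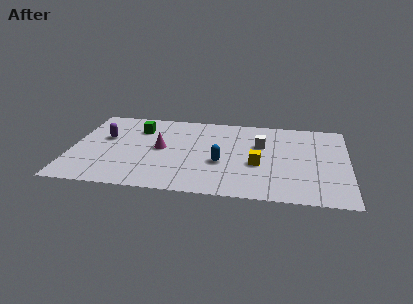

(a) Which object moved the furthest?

the yellow cube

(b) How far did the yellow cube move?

3.4

The yellow cube moved from about (11.9, 1.2) to (9.2, 3.2), a distance of √(2.7² + 2.0²) ≈ 3.4.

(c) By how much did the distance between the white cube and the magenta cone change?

-2.4

Before: roughly 7.4 units apart; after: 5.0. That's 2.4 units closer together.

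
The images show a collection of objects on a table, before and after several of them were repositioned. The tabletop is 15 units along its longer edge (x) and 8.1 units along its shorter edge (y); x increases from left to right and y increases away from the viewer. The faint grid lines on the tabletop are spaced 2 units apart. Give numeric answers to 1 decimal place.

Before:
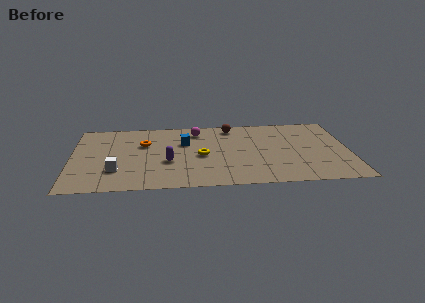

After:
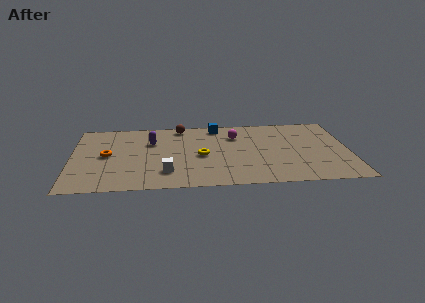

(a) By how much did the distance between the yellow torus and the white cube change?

-2.2

Before: roughly 4.8 units apart; after: 2.6. That's 2.2 units closer together.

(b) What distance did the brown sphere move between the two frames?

2.8

From (8.7, 7.0) to (5.9, 7.2), the brown sphere covered √(2.8² + 0.2²) ≈ 2.8 units.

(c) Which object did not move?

the yellow torus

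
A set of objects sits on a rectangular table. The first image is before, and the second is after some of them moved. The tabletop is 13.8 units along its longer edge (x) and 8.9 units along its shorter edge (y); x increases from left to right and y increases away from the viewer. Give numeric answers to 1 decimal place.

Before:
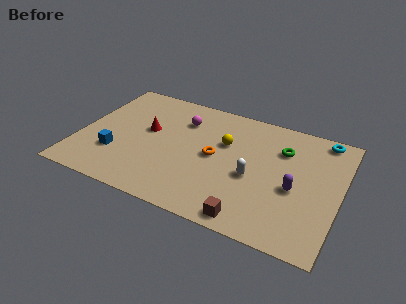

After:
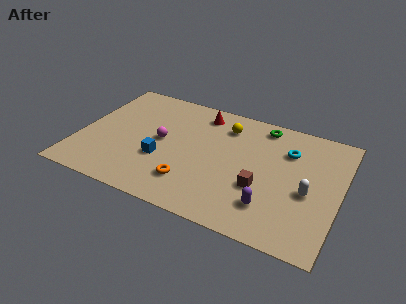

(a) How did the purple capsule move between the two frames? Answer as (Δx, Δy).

(-1.1, -1.7)

The purple capsule started near (11.5, 3.8) and ended near (10.4, 2.1).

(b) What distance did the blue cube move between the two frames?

2.5

From (2.1, 2.7) to (4.5, 3.2), the blue cube covered √(2.4² + 0.5²) ≈ 2.5 units.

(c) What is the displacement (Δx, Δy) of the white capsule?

(2.9, 0.0)

The white capsule started near (9.3, 3.8) and ended near (12.2, 3.8).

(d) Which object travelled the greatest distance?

the red cone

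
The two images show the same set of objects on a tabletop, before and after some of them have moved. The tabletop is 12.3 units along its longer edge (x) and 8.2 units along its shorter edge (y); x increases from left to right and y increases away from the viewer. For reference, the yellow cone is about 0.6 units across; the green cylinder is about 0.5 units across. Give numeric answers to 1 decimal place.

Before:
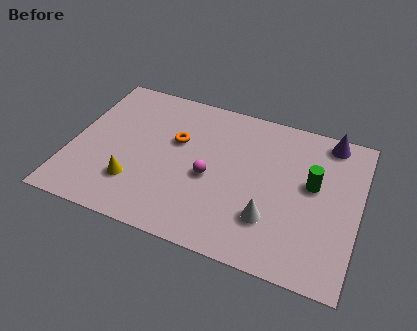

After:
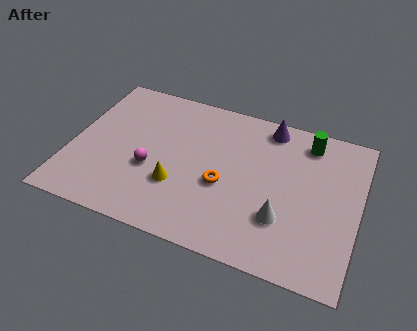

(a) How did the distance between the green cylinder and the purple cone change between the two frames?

-0.9

They were about 2.6 units apart before and 1.7 after — 0.9 units closer together.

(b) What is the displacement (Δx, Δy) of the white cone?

(0.5, 0.2)

From the two frames, the white cone sits at roughly (8.7, 2.3) before and (9.2, 2.5) after.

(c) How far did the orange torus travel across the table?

2.8

The orange torus moved from about (4.4, 5.1) to (6.6, 3.4), a distance of √(2.2² + 1.7²) ≈ 2.8.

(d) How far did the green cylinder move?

2.2

The green cylinder moved from about (10.3, 4.7) to (9.9, 6.9), a distance of √(0.4² + 2.2²) ≈ 2.2.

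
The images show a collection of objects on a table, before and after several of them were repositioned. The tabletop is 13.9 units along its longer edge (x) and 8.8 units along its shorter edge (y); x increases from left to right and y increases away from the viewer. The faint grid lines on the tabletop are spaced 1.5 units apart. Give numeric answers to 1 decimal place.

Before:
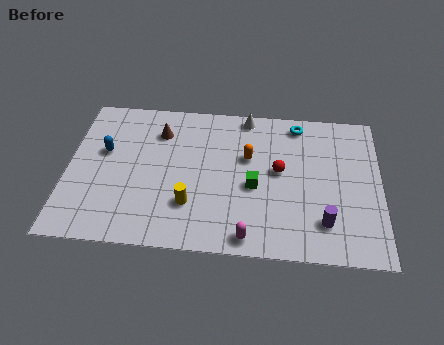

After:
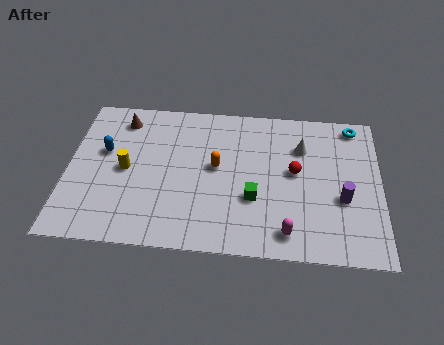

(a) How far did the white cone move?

3.0

The white cone was near (7.9, 8.0) before and (10.4, 6.3) after, so it travelled √(2.5² + 1.7²) ≈ 3.0 units.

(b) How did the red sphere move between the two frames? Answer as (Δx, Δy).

(0.7, 0.0)

The red sphere was at about (9.4, 4.8) and moved to about (10.1, 4.8).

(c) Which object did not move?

the blue capsule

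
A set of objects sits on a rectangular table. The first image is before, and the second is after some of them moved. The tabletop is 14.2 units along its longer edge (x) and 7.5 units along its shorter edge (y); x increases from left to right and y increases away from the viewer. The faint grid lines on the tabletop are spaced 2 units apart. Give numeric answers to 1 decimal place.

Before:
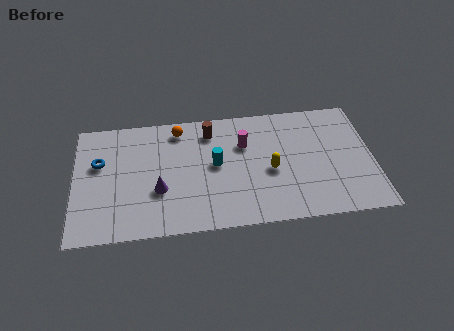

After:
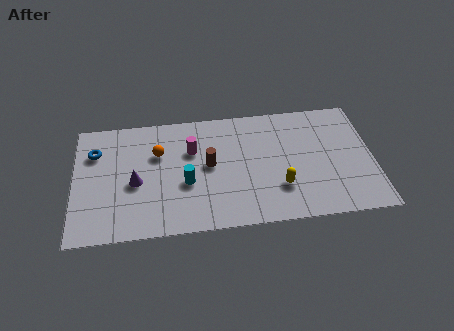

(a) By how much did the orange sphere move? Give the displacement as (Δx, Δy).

(-1.0, -1.4)

The orange sphere started near (5.0, 6.4) and ended near (4.0, 5.0).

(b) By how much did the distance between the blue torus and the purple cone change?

-0.6

Before: roughly 3.4 units apart; after: 2.8. That's 0.6 units closer together.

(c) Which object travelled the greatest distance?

the magenta cylinder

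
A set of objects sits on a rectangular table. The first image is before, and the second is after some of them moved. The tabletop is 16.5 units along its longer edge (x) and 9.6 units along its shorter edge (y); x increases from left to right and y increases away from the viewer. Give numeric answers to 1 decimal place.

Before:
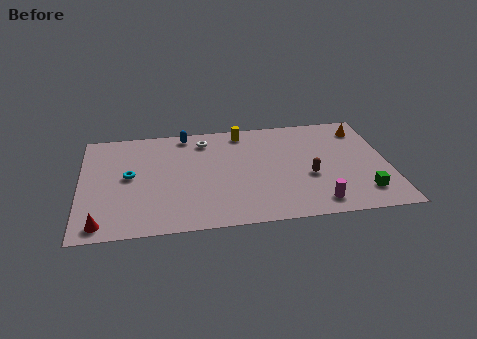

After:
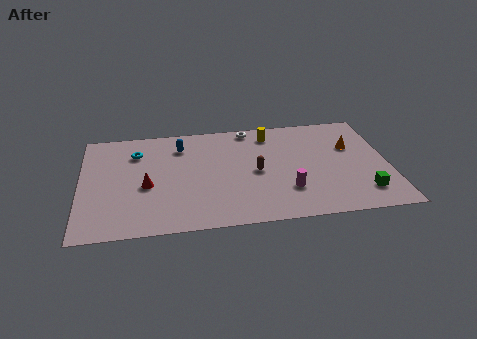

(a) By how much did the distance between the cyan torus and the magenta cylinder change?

-1.4

Before: roughly 10.6 units apart; after: 9.2. That's 1.4 units closer together.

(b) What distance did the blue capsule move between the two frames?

1.1

The blue capsule was near (5.7, 8.6) before and (5.4, 7.5) after, so it travelled √(0.3² + 1.1²) ≈ 1.1 units.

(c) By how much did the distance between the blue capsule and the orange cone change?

-0.3

The distance was about 9.6 in the first image and 9.3 in the second, so they moved 0.3 units closer together.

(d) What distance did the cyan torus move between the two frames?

2.1

From (2.6, 5.1) to (3.0, 7.2), the cyan torus covered √(0.4² + 2.1²) ≈ 2.1 units.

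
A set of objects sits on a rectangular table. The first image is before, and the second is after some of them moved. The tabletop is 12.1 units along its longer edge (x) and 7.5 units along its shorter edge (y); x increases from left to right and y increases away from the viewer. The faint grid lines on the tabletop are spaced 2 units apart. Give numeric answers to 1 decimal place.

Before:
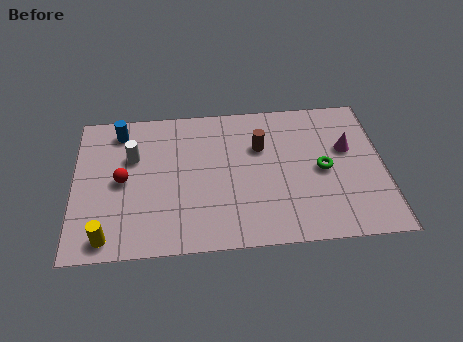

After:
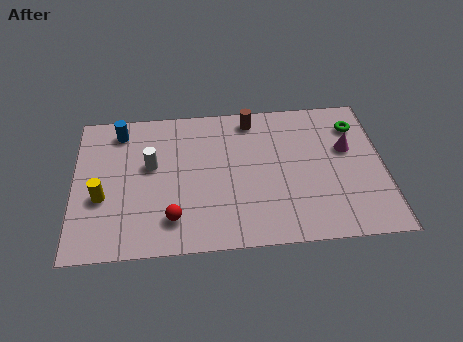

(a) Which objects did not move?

the blue cylinder and the magenta cone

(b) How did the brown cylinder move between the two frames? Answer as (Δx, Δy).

(-0.3, 1.5)

The brown cylinder started near (7.3, 5.0) and ended near (7.0, 6.5).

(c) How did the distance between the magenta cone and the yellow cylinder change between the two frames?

-0.4

The distance was about 10.1 in the first image and 9.7 in the second, so they moved 0.4 units closer together.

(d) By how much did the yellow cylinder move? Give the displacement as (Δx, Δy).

(-0.2, 2.0)

The yellow cylinder was at about (1.3, 0.9) and moved to about (1.1, 2.9).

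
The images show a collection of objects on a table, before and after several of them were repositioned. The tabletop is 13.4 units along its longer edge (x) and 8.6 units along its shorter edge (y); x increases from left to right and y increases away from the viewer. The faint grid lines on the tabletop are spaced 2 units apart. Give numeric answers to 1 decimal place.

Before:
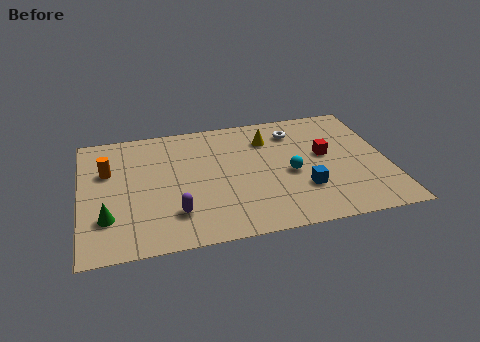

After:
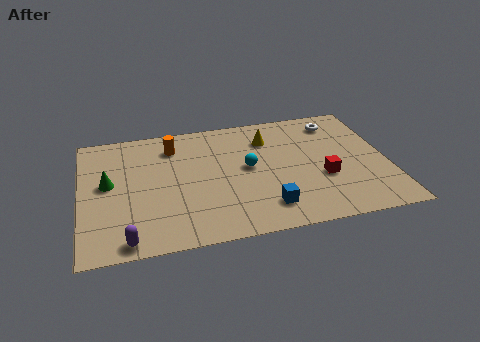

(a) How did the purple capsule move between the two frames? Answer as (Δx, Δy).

(-2.1, -1.3)

The purple capsule was at about (4.0, 2.1) and moved to about (1.9, 0.8).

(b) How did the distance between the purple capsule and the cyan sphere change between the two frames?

+1.2

The distance was about 5.4 in the first image and 6.6 in the second, so they moved 1.2 units further apart.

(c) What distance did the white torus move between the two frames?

1.9

From (9.5, 6.8) to (11.4, 7.1), the white torus covered √(1.9² + 0.3²) ≈ 1.9 units.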